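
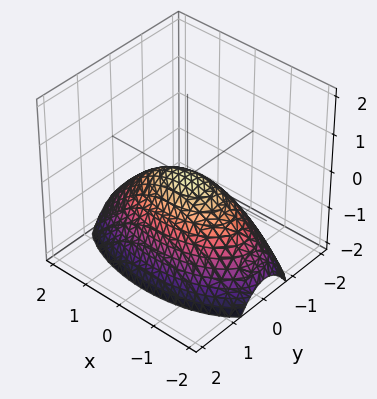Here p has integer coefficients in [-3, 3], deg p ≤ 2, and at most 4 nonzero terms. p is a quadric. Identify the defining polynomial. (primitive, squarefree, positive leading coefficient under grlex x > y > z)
x^2 + 3*y^2 + 3*z

1. deg p = 2. A single bowl opening along one axis; a quadric.
2. Symmetries: mirror symmetry x ↦ −x ⇒ only even powers of x; the y ↦ −y reflection is a symmetry, so y appears only in even powers.
3. Against the integer gridlines: one z-axis crossing is at z = 0; it crosses the y-axis at the gridline y = 0; one x-axis crossing is at x = 0.
4. Together with the visible shape, these determine p as stated.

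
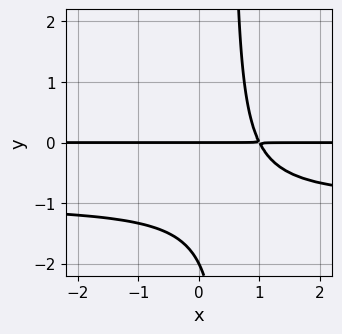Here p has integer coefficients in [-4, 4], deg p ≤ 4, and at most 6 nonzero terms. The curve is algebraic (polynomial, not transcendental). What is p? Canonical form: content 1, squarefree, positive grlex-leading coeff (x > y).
2*x*y^2 + 2*x*y - y^2 - 2*y

First, deg p = 3. A generic line meets the curve in up to 3 points.
Next, observable constraints: the visible x-axis segment lies entirely on the curve; among the integer gridlines, it crosses the y-axis at y ∈ {-2, 0}.
Finally, together with the visible shape, these determine p as stated.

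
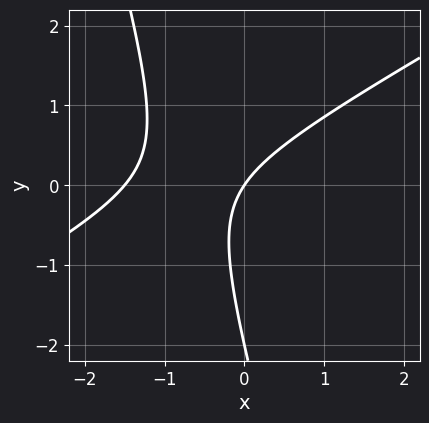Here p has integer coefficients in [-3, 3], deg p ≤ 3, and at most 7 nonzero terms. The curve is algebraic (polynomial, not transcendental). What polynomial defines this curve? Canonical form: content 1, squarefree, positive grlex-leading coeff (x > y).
2*x^2 - 3*x*y - y^2 + 3*x - 2*y

(a) The degree is 2 — a generic line meets the curve in up to 2 points.
(b) Against the integer gridlines: one x-axis crossing is at x = 0; the y-axis gridline crossings are at y ∈ {-2, 0}.
(c) These observations pin down the coefficients.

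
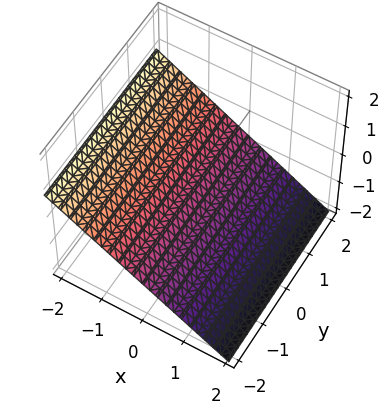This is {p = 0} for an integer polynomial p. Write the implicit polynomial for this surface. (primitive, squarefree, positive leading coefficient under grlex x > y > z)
(a) The degree is 1 — every cross-section is a straight line — this is a plane.
(b) From the visible intercepts: it misses every integer gridline on the y-axis; one x-axis crossing is at x = -1.
(c) The integer polynomial consistent with all of this is the stated p.

2*x + 3*z + 2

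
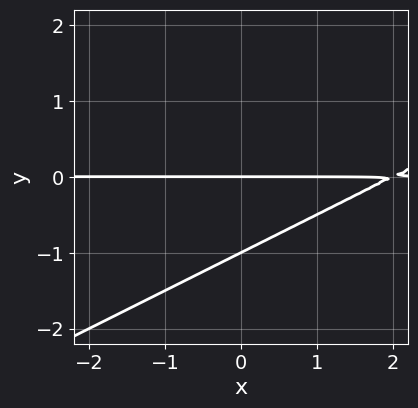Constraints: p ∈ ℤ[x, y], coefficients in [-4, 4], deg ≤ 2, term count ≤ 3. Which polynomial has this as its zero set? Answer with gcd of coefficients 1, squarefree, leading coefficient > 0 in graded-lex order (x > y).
(a) Degree: no degree-1 curve has this shape, so deg p = 2.
(b) Observable constraints: among the integer gridlines, it crosses the y-axis at y ∈ {-1, 0}; the visible x-axis segment lies entirely on the curve.
(c) The integer polynomial consistent with all of this is the stated p.

x*y - 2*y^2 - 2*y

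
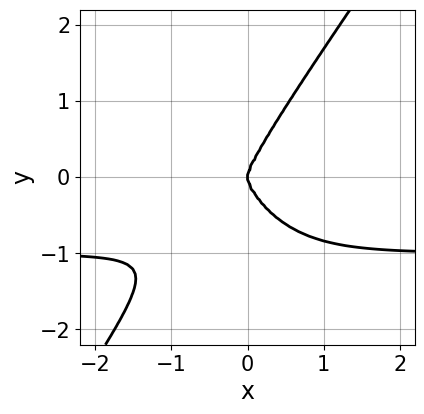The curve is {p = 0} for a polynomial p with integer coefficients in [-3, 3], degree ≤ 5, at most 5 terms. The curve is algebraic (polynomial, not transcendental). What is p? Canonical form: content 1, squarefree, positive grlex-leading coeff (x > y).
3*x^3*y - y^4 + 3*x^3

1. The degree is 4 — a generic line meets the curve in up to 4 points.
2. Reading off the gridlines: it meets the y-axis at y = 0 (among the integer gridlines); it crosses the x-axis at the gridline x = 0.
3. The integer polynomial consistent with all of this is the stated p.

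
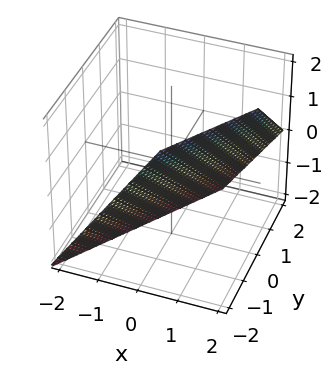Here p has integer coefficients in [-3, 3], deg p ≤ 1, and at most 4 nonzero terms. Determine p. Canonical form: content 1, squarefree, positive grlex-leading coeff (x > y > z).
First, degree: the surface is flat (a plane), so deg p = 1.
Then, observable constraints: one y-axis crossing is at y = -1; it crosses the z-axis at the gridline z = -1.
Finally, assembling these constraints gives the stated polynomial.

3*x - 2*y - 2*z - 2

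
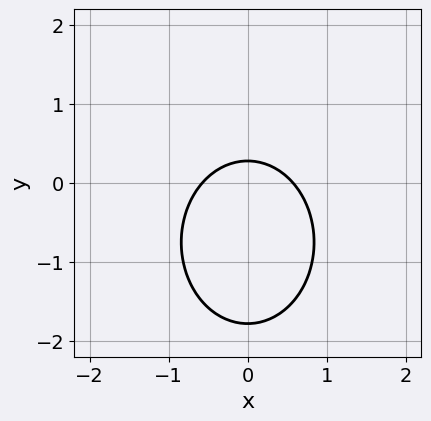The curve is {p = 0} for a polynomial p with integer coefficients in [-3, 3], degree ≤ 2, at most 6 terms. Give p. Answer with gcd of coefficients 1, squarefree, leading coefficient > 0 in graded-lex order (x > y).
First, deg p = 2.
Then, symmetries: mirror symmetry x ↦ −x ⇒ only even powers of x.
Finally, solving for integer coefficients yields p as stated.

3*x^2 + 2*y^2 + 3*y - 1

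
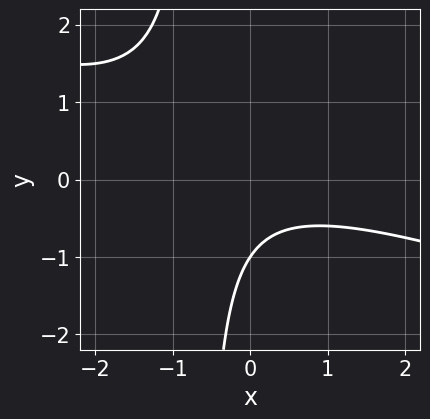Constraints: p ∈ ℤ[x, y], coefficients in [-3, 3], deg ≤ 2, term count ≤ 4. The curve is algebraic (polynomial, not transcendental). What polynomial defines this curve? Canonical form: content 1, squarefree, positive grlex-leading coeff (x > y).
First, degree: a generic line meets the curve in up to 2 points, so deg p = 2.
Then, reading off the gridlines: it crosses the y-axis at the gridline y = -1; it misses every integer gridline on the x-axis.
Finally, assembling these constraints gives the stated polynomial.

x^2 + 3*x*y + 2*y + 2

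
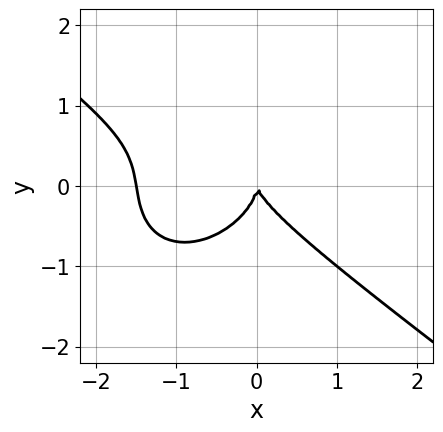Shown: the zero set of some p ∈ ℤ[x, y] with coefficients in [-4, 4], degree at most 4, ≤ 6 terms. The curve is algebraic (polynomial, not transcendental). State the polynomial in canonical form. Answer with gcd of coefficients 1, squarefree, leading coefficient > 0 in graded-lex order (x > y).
2*x^3 + x^2*y + 3*y^3 + 3*x^2 + x*y

First, degree: no degree-2 curve has this shape, so deg p = 3.
Next, from the axis intercepts and sections: it meets the x-axis at x = 0 (among the integer gridlines); it crosses the y-axis at the gridline y = 0.
Finally, these observations pin down the coefficients.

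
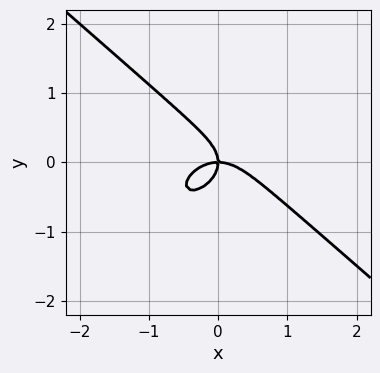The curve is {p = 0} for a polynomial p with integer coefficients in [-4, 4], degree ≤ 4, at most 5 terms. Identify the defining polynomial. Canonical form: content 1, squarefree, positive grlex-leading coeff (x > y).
First, the degree is 3 — the shape is more complex than any degree-2 curve.
Next, checking where it meets the axes: one x-axis crossing is at x = 0; it crosses the y-axis at the gridline y = 0.
Finally, solving for integer coefficients yields p as stated.

2*x^3 + 3*y^3 + 2*x*y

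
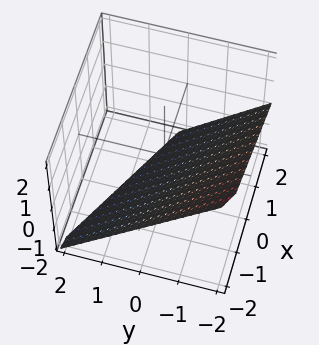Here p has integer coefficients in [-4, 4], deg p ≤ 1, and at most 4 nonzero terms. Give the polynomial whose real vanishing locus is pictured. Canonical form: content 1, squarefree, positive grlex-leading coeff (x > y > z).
x + 2*y + 2*z + 2

(a) Degree: every cross-section is a straight line — this is a plane, so deg p = 1.
(b) From the axis intercepts and sections: one x-axis crossing is at x = -2; it crosses the y-axis at the gridline y = -1; it crosses the z-axis at the gridline z = -1.
(c) Putting this together gives p.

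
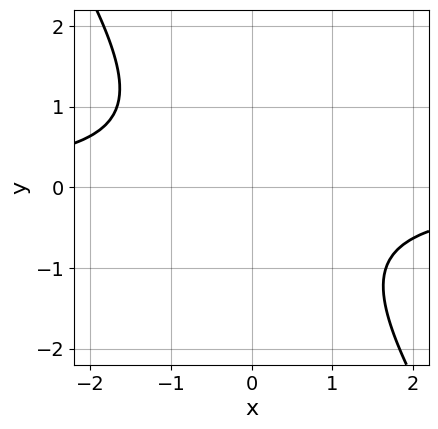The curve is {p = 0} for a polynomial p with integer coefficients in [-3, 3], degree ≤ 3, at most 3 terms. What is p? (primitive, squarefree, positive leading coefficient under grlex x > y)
3*x*y + 2*y^2 + 3

First, the degree is 2 — a generic line meets the curve in up to 2 points.
Next, from the visible intercepts: no x-intercept at any integer in the box; it misses every integer gridline on the y-axis.
Finally, together with the visible shape, these determine p as stated.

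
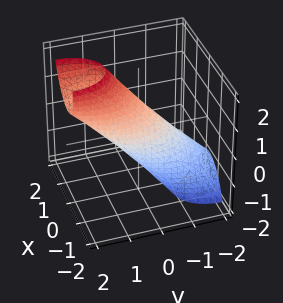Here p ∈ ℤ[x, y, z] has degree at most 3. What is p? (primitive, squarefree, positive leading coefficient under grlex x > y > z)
2*x^2 - x*z + y^2 - 2*y*z + z^2 - 1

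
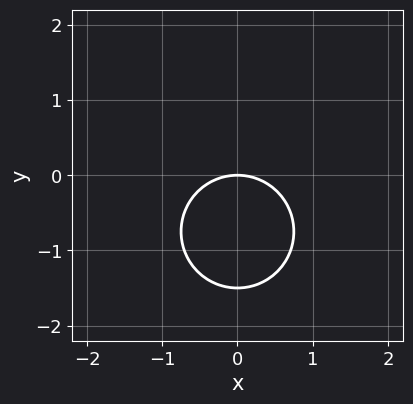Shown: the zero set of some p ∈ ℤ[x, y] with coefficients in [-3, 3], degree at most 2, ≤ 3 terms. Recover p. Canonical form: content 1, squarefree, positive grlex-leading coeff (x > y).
1. deg p = 2. The shape is more complex than any degree-1 curve.
2. Symmetries: it's symmetric under x → −x, forcing even powers of x.
3. From the visible intercepts: one y-axis crossing is at y = 0; it meets the x-axis at x = 0 (among the integer gridlines).
4. Solving for integer coefficients yields p as stated.

2*x^2 + 2*y^2 + 3*y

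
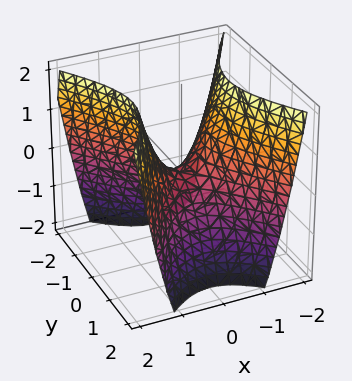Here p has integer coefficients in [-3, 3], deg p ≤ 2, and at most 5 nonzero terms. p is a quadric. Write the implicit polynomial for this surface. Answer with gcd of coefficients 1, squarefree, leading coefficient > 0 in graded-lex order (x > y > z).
3*x^2 - 2*y^2 - 2*z

First, degree: a hyperbolic paraboloid; a quadric, so deg p = 2.
Then, symmetries: mirror symmetry y ↦ −y ⇒ only even powers of y; it's symmetric under x → −x, forcing even powers of x.
Then, checking where it meets the axes: one z-axis crossing is at z = 0; it crosses the y-axis at the gridline y = 0; one x-axis crossing is at x = 0.
Finally, putting this together gives p.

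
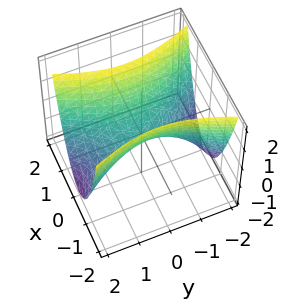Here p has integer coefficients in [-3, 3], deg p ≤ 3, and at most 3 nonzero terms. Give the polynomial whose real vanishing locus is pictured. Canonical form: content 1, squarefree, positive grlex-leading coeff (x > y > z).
3*x^2 - y^2 - 2*z

First, deg p = 2. A saddle surface; a quadric.
Next, symmetries: mirror symmetry y ↦ −y ⇒ only even powers of y; it's symmetric under x → −x, forcing even powers of x.
Then, checking where it meets the axes: one z-axis crossing is at z = 0; it crosses the y-axis at the gridline y = 0.
Finally, fitting integer coefficients to these (and the overall shape) gives p.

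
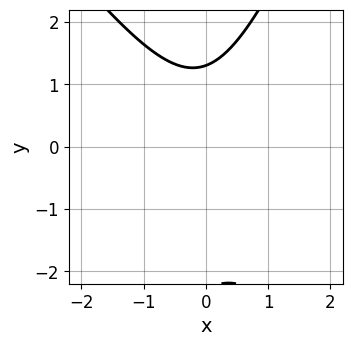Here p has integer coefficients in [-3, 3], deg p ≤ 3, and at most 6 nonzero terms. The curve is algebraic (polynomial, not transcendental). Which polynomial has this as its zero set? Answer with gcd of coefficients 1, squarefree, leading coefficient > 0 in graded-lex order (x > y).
1. Degree: the shape is more complex than any degree-1 curve, so deg p = 2.
2. From the axis intercepts and sections: the curve avoids every integer x-axis point in the box.
3. These observations pin down the coefficients.

3*x^2 + x*y - y^2 - y + 3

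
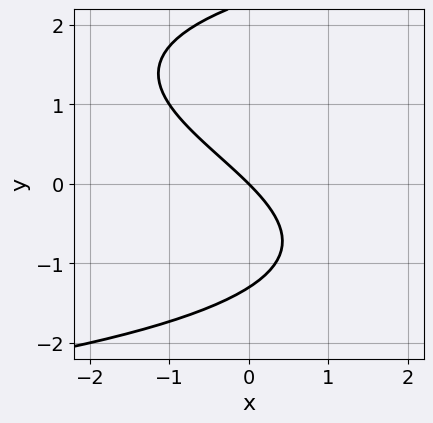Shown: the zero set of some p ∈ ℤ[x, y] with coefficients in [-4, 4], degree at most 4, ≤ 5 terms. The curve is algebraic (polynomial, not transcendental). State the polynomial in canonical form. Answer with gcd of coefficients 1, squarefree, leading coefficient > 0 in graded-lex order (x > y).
(a) The degree is 3 — the shape is more complex than any degree-2 curve.
(b) Checking where it meets the axes: it crosses the y-axis at the gridline y = 0; one x-axis crossing is at x = 0.
(c) Fitting integer coefficients to these (and the overall shape) gives p.

y^3 - y^2 - 3*x - 3*y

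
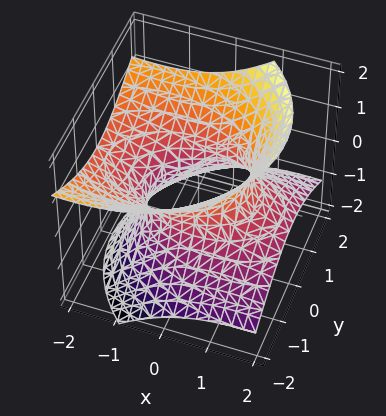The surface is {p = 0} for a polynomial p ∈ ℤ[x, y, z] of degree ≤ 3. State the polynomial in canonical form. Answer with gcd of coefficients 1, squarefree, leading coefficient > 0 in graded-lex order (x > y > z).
x^2 + 3*x*z + 2*y^2 - 3*z^2 - 2

deg p = 2. A generic line meets the surface in up to 2 points.
Reading off the gridlines: the y-axis gridline crossings are at y ∈ {-1, 1}; the surface avoids every integer z-axis point in the box.
The integer polynomial consistent with all of this is the stated p.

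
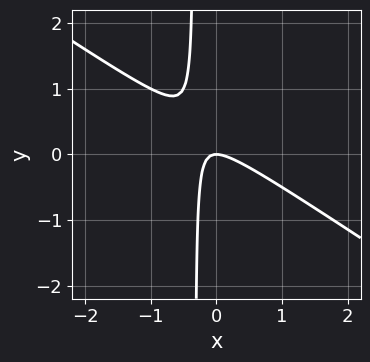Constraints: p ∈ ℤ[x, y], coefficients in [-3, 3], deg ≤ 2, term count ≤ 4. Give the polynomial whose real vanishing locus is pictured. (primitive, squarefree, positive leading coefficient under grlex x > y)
First, the degree is 2 — no degree-1 curve has this shape.
Next, from the axis intercepts and sections: one x-axis crossing is at x = 0; one y-axis crossing is at y = 0.
Finally, the integer polynomial consistent with all of this is the stated p.

2*x^2 + 3*x*y + y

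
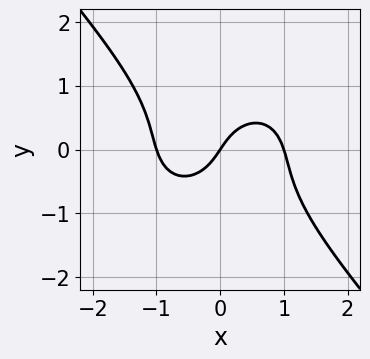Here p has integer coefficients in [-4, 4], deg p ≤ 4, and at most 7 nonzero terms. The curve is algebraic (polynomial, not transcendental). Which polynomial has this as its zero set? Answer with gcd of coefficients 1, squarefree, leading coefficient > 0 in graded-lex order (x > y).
3*x^3 + x*y^2 + 3*y^3 - 3*x + 2*y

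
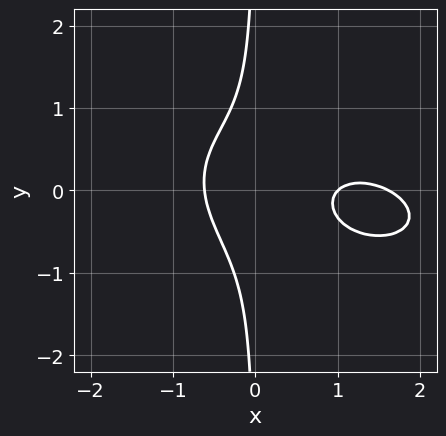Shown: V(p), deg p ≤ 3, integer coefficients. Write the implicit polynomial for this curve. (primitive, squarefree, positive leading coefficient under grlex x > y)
(a) The degree is 3 — a generic line meets the curve in up to 3 points.
(b) Checking where it meets the axes: no y-intercept at any integer in the box; it crosses the x-axis at the gridline x = 1.
(c) Fitting integer coefficients to these (and the overall shape) gives p.

x^3 + x^2*y + 3*x*y^2 - 2*x^2 + 1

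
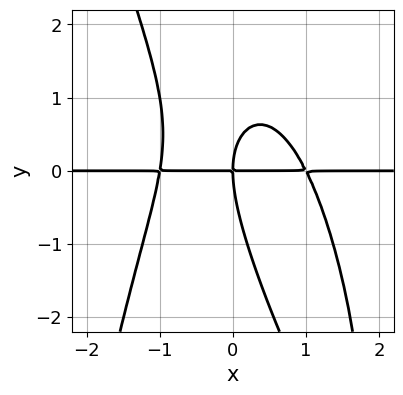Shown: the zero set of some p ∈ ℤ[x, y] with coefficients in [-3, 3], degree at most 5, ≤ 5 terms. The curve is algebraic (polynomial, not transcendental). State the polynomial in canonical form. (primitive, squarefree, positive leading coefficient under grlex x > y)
3*x^3*y + x^2*y^2 + 2*x*y^2 + y^3 - 3*x*y

(a) Degree: the shape is more complex than any degree-3 curve, so deg p = 4.
(b) Against the integer gridlines: one y-axis crossing is at y = 0; every point of the x-axis in the box is on the curve.
(c) Together with the visible shape, these determine p as stated.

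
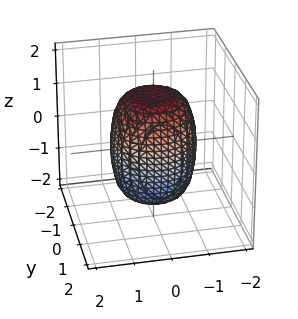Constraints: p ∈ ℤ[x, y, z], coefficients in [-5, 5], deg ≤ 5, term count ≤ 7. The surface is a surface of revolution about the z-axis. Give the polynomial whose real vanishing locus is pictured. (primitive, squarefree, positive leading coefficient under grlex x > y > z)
1. The degree is 4 — no degree-3 surface has this shape.
2. Symmetry: every cross-section ⟂ z is a circle, so x, y appear only via x² + y².
3. Checking where it meets the axes: a circular section at z = 0 has radius between 1 and 2.
4. Matching integer coefficients to the picture gives p.

2*x^4 + 4*x^2*y^2 + 2*y^4 - x^2 - y^2 + z^2 - 2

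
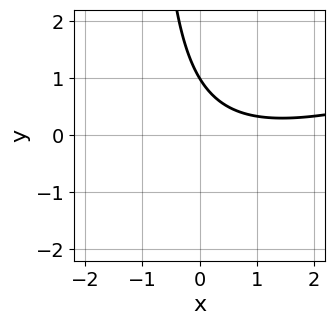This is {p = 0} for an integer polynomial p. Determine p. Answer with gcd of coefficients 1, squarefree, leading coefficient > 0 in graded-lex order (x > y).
x^2 - 3*x*y - 2*x - 3*y + 3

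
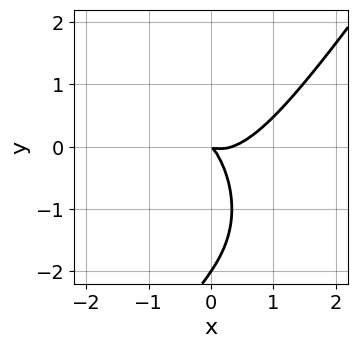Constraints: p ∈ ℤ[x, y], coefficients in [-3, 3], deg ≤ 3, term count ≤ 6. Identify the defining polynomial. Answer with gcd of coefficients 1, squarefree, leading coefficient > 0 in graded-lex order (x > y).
3*x^3 - y^3 - x^2 - 3*x*y - 2*y^2

(a) The degree is 3 — a generic line meets the curve in up to 3 points.
(b) Checking where it meets the axes: it meets the y-axis at y = -2 (among the integer gridlines).
(c) Fitting integer coefficients to these (and the overall shape) gives p.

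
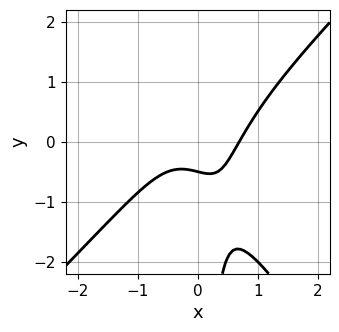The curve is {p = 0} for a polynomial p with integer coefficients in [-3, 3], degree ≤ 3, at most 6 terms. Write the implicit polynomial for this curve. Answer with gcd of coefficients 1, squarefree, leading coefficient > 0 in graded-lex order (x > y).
3*x^3 - x^2*y - 2*x*y^2 - 2*y - 1

First, the degree is 3 — a generic line meets the curve in up to 3 points.
Finally, the integer polynomial consistent with all of this is the stated p.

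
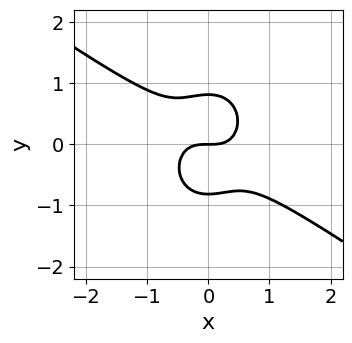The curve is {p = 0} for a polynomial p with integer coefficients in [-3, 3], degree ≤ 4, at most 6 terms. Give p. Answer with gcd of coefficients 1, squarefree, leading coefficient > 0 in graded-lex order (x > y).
3*x^3 + 3*x^2*y + 3*y^3 - 2*y

1. The degree is 3 — a generic line meets the curve in up to 3 points.
2. From the visible intercepts: it crosses the x-axis at the gridline x = 0; one y-axis crossing is at y = 0.
3. Matching integer coefficients to the picture gives p.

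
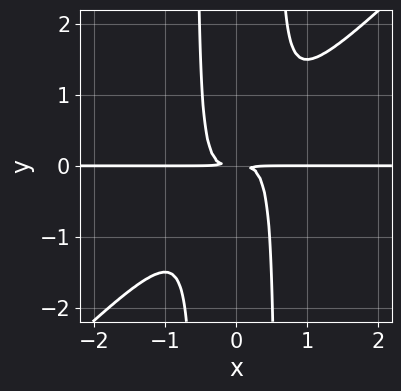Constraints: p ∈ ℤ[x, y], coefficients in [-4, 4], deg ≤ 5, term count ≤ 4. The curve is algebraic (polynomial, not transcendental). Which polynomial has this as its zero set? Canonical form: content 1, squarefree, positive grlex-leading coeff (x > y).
deg p = 4. No degree-3 curve has this shape.
Checking where it meets the axes: every point of the x-axis in the box is on the curve.
Fitting integer coefficients to these (and the overall shape) gives p.

3*x^3*y - 3*x^2*y^2 + y^2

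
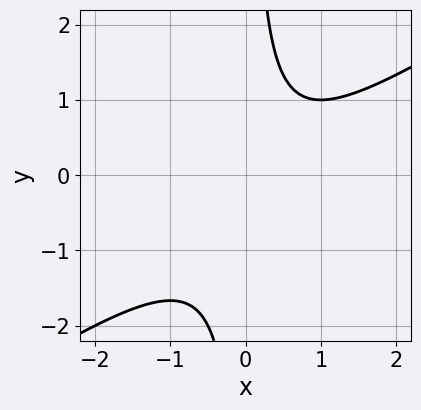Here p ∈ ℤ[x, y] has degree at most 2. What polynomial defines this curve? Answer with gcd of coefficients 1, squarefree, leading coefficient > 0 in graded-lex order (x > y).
2*x^2 - 3*x*y - x + 2

1. deg p = 2. A generic line meets the curve in up to 2 points.
2. Against the integer gridlines: it misses every integer gridline on the y-axis; it misses every integer gridline on the x-axis.
3. These observations pin down the coefficients.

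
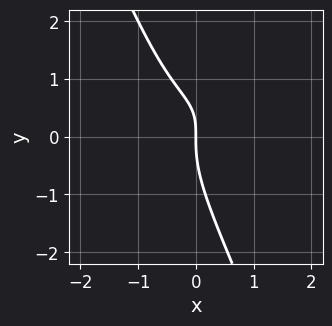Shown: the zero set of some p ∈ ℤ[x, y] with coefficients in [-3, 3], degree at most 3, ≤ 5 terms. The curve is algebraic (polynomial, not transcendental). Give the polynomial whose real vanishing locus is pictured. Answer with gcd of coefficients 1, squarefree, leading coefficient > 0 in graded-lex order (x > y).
(a) Degree: a generic line meets the curve in up to 3 points, so deg p = 3.
(b) Checking where it meets the axes: it meets the x-axis at x = 0 (among the integer gridlines); one y-axis crossing is at y = 0.
(c) The integer polynomial consistent with all of this is the stated p.

2*x^3 + 2*x*y^2 + y^3 - 2*x*y + 2*x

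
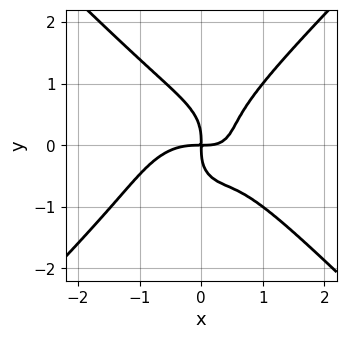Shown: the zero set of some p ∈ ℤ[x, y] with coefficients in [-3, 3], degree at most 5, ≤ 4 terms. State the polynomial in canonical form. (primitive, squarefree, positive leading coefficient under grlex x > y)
1. The degree is 4 — no degree-3 curve has this shape.
2. Against the integer gridlines: it meets the x-axis at x = 0 (among the integer gridlines); it crosses the y-axis at the gridline y = 0.
3. Assembling these constraints gives the stated polynomial.

x^4 - y^4 + x^2*y - x*y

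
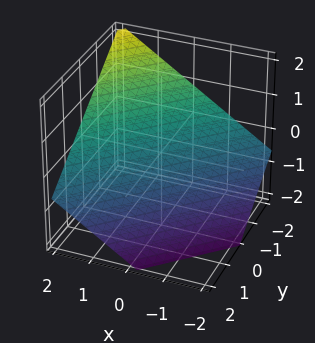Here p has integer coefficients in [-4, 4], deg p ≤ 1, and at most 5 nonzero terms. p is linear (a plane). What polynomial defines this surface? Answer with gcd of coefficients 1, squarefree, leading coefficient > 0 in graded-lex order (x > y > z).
The degree is 1 — the surface is flat (a plane).
Reading off the gridlines: it crosses the y-axis at the gridline y = -1; it meets the x-axis at x = 1 (among the integer gridlines).
These observations pin down the coefficients.

2*x - 2*y - 3*z - 2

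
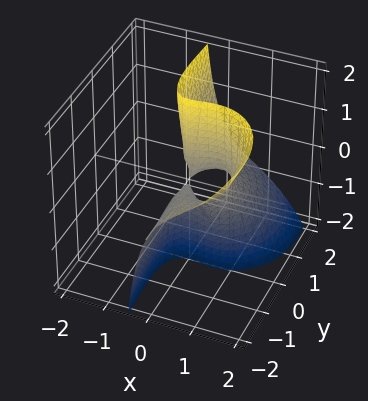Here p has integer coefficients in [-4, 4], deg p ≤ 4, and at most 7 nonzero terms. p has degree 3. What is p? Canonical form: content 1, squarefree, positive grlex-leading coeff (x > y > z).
1. Degree: the shape is more complex than any degree-2 surface, so deg p = 3.
2. Observable constraints: it meets the x-axis at x = 1 (among the integer gridlines); the visible z-axis segment lies entirely on the surface; the visible y-axis segment lies entirely on the surface.
3. These observations pin down the coefficients.

3*x^3 + 2*x*y^2 + 2*x*y*z - 3*x^2 + 2*y*z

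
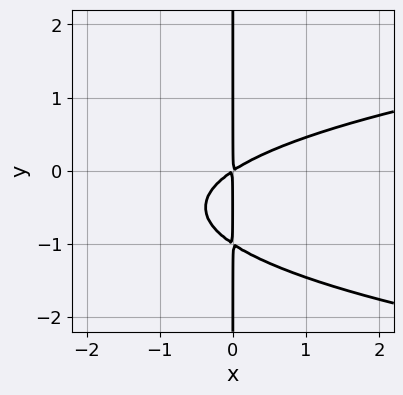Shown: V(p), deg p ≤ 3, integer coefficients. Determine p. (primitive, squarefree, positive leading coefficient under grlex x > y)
The degree is 3 — a generic line meets the curve in up to 3 points.
From the visible intercepts: every point of the y-axis in the box is on the curve.
Assembling these constraints gives the stated polynomial.

3*x*y^2 - 2*x^2 + 3*x*y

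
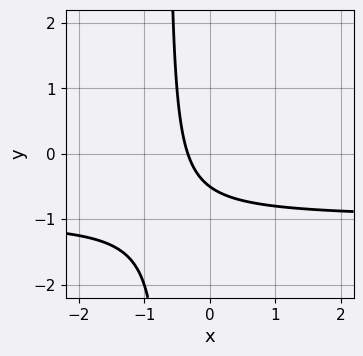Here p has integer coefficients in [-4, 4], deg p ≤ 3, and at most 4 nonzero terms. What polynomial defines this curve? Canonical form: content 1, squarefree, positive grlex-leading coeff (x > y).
(a) The degree is 2 — a generic line meets the curve in up to 2 points.
(b) Solving for integer coefficients yields p as stated.

3*x*y + 3*x + 2*y + 1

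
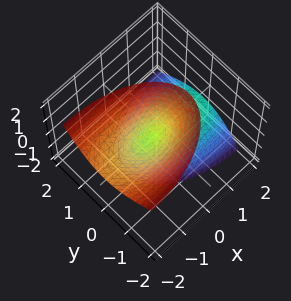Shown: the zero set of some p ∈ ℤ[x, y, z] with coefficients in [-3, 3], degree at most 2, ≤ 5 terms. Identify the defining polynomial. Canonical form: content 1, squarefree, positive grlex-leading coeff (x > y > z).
(a) The picture has 2 separate pieces. They look like related sheets of one shape, so recover p as a whole.
(b) Degree: a generic line meets the surface in up to 2 points, so deg p = 2.
(c) Reading off the gridlines: it crosses the y-axis at the gridline y = 0; it meets the z-axis at z = 0 (among the integer gridlines); it crosses the x-axis at the gridline x = 0.
(d) Putting this together gives p.

x^2 + 2*x*z + 3*y^2 + y*z - z^2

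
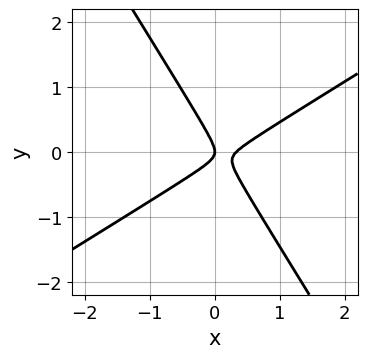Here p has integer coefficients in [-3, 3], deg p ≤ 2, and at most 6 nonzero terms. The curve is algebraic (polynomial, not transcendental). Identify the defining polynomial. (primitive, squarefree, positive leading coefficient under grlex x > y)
First, deg p = 2. A generic line meets the curve in up to 2 points.
Next, from the visible intercepts: it crosses the x-axis at the gridline x = 0; it meets the y-axis at y = 0 (among the integer gridlines).
Finally, fitting integer coefficients to these (and the overall shape) gives p.

3*x^2 - 3*x*y - 3*y^2 - x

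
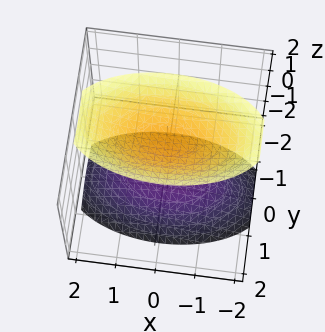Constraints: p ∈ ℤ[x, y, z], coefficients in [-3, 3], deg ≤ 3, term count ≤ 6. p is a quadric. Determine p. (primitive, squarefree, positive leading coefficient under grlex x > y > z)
I count 2 distinct pieces.
deg p = 2.
Symmetries: the y ↦ −y reflection is a symmetry, so y appears only in even powers; it's symmetric under x → −x, forcing even powers of x; mirror symmetry z ↦ −z ⇒ only even powers of z.
From the axis intercepts and sections: the surface avoids every integer x-axis point in the box; it misses every integer gridline on the y-axis.
Fitting integer coefficients to these (and the overall shape) gives p.

x^2 + 3*y^2 - 2*z^2 + 3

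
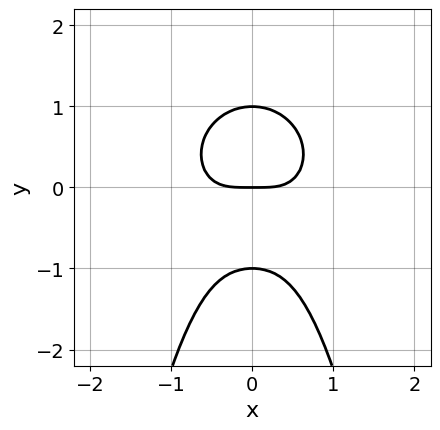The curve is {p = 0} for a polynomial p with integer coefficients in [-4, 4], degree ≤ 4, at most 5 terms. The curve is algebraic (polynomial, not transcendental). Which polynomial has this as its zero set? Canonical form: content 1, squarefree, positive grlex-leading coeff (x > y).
(a) Degree: no degree-3 curve has this shape, so deg p = 4.
(b) Symmetries: the x ↦ −x reflection is a symmetry, so x appears only in even powers.
(c) From the visible intercepts: the y-axis gridline crossings are at y ∈ {-1, 0, 1}; it crosses the x-axis at the gridline x = 0.
(d) Together with the visible shape, these determine p as stated.

3*x^4 + 3*x^2*y^2 + 2*y^3 - 2*y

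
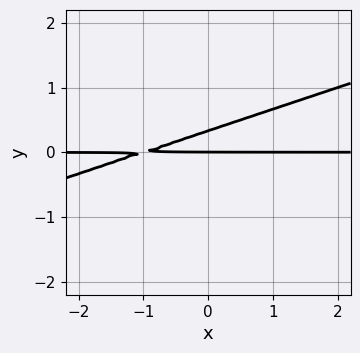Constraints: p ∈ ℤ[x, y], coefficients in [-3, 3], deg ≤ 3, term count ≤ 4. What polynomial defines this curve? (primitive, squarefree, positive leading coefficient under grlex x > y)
First, deg p = 2. A generic line meets the curve in up to 2 points.
Next, from the visible intercepts: it crosses the y-axis at the gridline y = 0; every point of the x-axis in the box is on the curve.
Finally, fitting integer coefficients to these (and the overall shape) gives p.

x*y - 3*y^2 + y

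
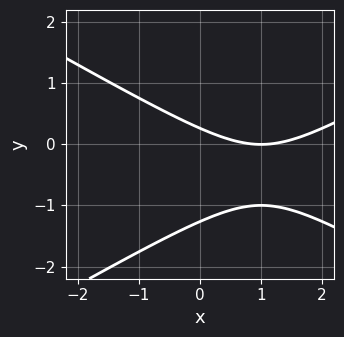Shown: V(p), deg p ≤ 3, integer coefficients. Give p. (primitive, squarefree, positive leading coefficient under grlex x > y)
x^2 - 3*y^2 - 2*x - 3*y + 1

deg p = 2.
Reading off the gridlines: it crosses the x-axis at the gridline x = 1.
These observations pin down the coefficients.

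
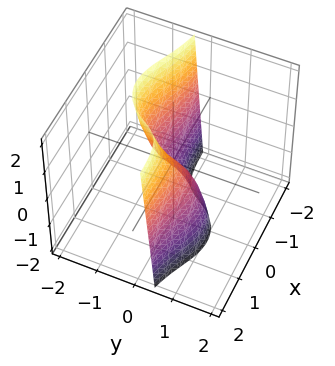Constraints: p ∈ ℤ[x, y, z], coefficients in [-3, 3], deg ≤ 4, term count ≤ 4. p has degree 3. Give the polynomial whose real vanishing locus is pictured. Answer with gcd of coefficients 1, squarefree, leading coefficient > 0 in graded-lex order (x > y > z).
3*x^2*y + 2*y^3 - 2*x + z

(a) The degree is 3 — a generic line meets the surface in up to 3 points.
(b) Against the integer gridlines: it crosses the z-axis at the gridline z = 0; one x-axis crossing is at x = 0; it crosses the y-axis at the gridline y = 0.
(c) Together with the visible shape, these determine p as stated.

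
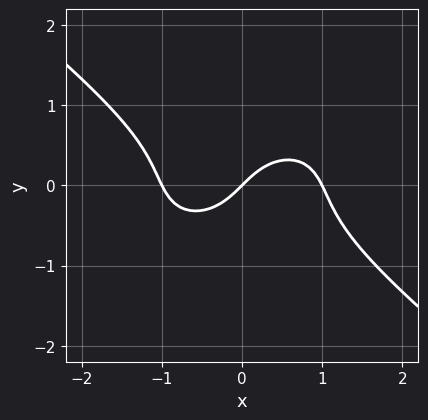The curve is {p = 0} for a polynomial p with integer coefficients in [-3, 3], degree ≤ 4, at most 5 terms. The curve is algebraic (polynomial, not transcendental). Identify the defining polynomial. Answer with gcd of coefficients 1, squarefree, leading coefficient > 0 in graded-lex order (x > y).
x^3 + 2*y^3 - x + y

First, degree: no degree-2 curve has this shape, so deg p = 3.
Next, against the integer gridlines: the x-axis gridline crossings are at x ∈ {-1, 0, 1}; it crosses the y-axis at the gridline y = 0.
Finally, fitting integer coefficients to these (and the overall shape) gives p.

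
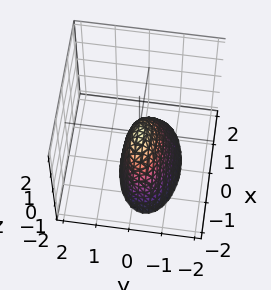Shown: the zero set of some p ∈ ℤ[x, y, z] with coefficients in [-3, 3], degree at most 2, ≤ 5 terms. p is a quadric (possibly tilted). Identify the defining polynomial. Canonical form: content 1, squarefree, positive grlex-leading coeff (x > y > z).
x^2 + 3*y^2 - y*z + z

1. Degree: the shape is more complex than any degree-1 surface, so deg p = 2.
2. Reading off the gridlines: one x-axis crossing is at x = 0; one z-axis crossing is at z = 0.
3. Putting this together gives p.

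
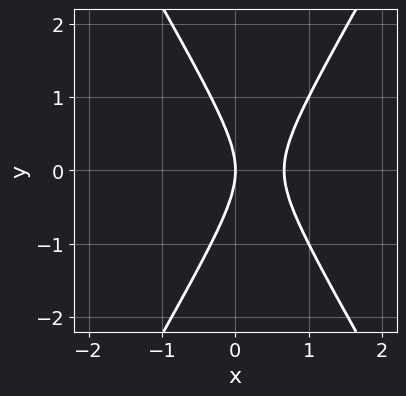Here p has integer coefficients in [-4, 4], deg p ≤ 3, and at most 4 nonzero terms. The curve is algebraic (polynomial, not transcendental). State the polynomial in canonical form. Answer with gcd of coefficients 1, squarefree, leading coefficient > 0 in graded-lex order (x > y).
3*x^2 - y^2 - 2*x

First, degree: a generic line meets the curve in up to 2 points, so deg p = 2.
Then, symmetries: the y ↦ −y reflection is a symmetry, so y appears only in even powers.
Next, from the visible intercepts: one y-axis crossing is at y = 0; it crosses the x-axis at the gridline x = 0.
Finally, the integer polynomial consistent with all of this is the stated p.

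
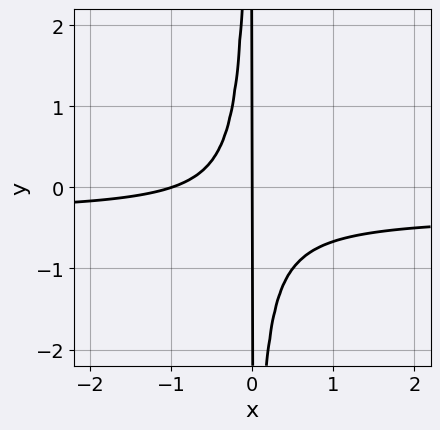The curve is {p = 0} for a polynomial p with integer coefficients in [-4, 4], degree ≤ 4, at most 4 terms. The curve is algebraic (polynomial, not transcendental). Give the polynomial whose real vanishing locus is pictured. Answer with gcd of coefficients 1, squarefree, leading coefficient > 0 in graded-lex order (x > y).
(a) The degree is 3 — no degree-2 curve has this shape.
(b) Checking where it meets the axes: the visible y-axis segment lies entirely on the curve; the x-axis gridline crossings are at x ∈ {-1, 0}.
(c) Putting this together gives p.

3*x^2*y + x^2 + x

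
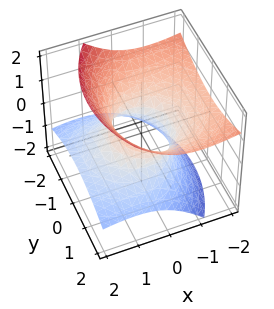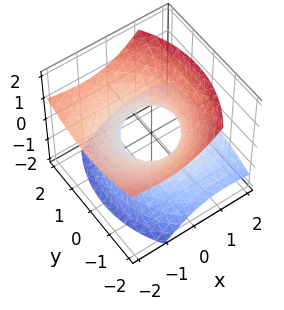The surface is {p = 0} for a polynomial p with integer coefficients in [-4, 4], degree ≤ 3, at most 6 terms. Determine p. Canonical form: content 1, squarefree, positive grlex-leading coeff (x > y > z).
x^2 + 2*x*z + y^2 - 2*z^2 - 1

First, the degree is 2 — no degree-1 surface has this shape.
Then, against the integer gridlines: the y-axis gridline crossings are at y ∈ {-1, 1}; the x-axis gridline crossings are at x ∈ {-1, 1}; it misses every integer gridline on the z-axis.
Finally, the integer polynomial consistent with all of this is the stated p.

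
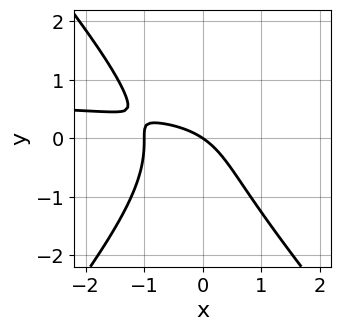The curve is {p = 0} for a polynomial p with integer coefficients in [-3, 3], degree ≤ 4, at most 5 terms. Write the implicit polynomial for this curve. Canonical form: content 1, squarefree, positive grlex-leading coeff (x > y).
3*x^2*y - 2*y^3 - 2*x^2 - 2*x - 3*y

First, deg p = 3.
Then, checking where it meets the axes: the x-axis gridline crossings are at x ∈ {-1, 0}; it crosses the y-axis at the gridline y = 0.
Finally, fitting integer coefficients to these (and the overall shape) gives p.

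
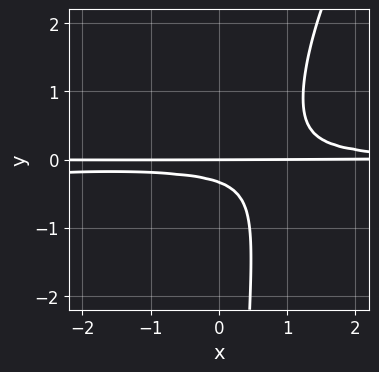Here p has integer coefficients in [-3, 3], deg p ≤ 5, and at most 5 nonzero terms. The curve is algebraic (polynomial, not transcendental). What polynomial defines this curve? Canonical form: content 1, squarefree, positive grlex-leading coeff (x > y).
x^2*y^2 - x*y^3 + 3*x*y^2 - 3*y^2 - y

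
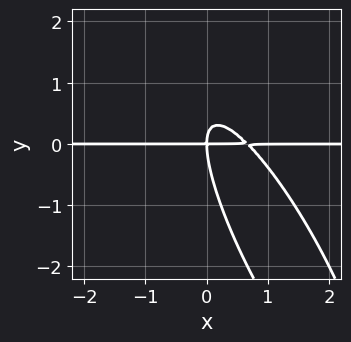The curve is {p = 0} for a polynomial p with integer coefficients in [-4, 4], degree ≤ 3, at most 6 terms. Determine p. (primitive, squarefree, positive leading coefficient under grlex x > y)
3*x^2*y + 3*x*y^2 + y^3 - 2*x*y

(a) The degree is 3 — the shape is more complex than any degree-2 curve.
(b) Reading off the gridlines: one y-axis crossing is at y = 0; every point of the x-axis in the box is on the curve.
(c) Matching integer coefficients to the picture gives p.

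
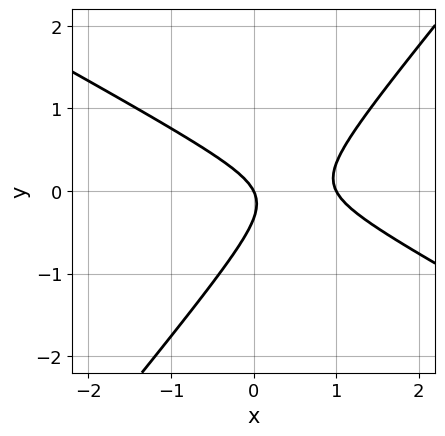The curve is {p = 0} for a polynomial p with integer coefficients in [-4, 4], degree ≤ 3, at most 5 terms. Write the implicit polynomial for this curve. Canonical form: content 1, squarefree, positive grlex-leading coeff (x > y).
First, deg p = 2.
Then, from the axis intercepts and sections: among the integer gridlines, it crosses the x-axis at x ∈ {0, 1}; it meets the y-axis at y = 0 (among the integer gridlines).
Finally, assembling these constraints gives the stated polynomial.

2*x^2 + 2*x*y - 3*y^2 - 2*x - y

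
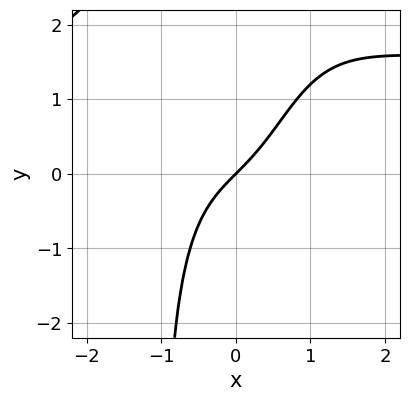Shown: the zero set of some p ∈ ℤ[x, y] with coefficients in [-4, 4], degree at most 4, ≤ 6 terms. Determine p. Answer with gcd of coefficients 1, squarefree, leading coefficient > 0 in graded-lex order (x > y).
2*x^3*y - 3*x^3 - 3*x + 3*y

1. Degree: a generic line meets the curve in up to 4 points, so deg p = 4.
2. Observable constraints: it meets the x-axis at x = 0 (among the integer gridlines); one y-axis crossing is at y = 0.
3. The integer polynomial consistent with all of this is the stated p.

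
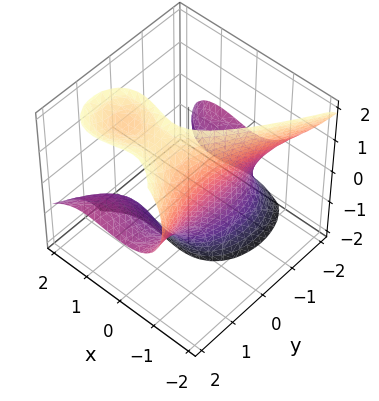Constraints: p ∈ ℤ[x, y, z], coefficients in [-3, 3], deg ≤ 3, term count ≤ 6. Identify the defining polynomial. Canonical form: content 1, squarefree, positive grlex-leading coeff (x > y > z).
The degree is 3 — no degree-2 surface has this shape.
Reading off the gridlines: the surface avoids every integer y-axis point in the box; it misses every integer gridline on the z-axis.
Solving for integer coefficients yields p as stated.

2*x^3 + 2*y^2*z - 2*y*z^2 - 3*x^2 + 3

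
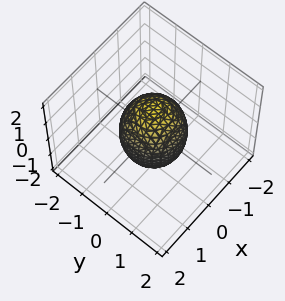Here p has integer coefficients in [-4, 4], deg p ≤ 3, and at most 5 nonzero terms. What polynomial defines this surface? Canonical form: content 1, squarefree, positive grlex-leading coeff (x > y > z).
deg p = 2. Bounded and convex; a quadric.
Symmetries: the surface is invariant under rotation about z: p = q(x² + y², z); mirror symmetry z ↦ −z ⇒ only even powers of z.
Observable constraints: the x-axis gridline crossings are at x ∈ {-1, 1}; the y-axis gridline crossings are at y ∈ {-1, 1}; a circular section at z = 0 has radius exactly 1.
Assembling these constraints gives the stated polynomial.

2*x^2 + 2*y^2 + z^2 - 2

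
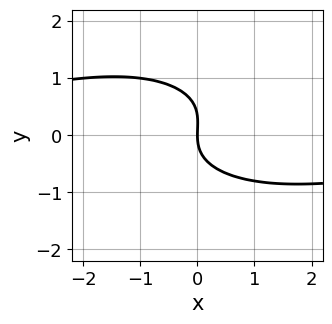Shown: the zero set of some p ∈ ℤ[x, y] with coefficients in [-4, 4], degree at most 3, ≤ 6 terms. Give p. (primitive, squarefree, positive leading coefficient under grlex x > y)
x^2*y + 3*y^3 - y^2 + 3*x

deg p = 3. No degree-2 curve has this shape.
Checking where it meets the axes: it crosses the x-axis at the gridline x = 0; it meets the y-axis at y = 0 (among the integer gridlines).
These observations pin down the coefficients.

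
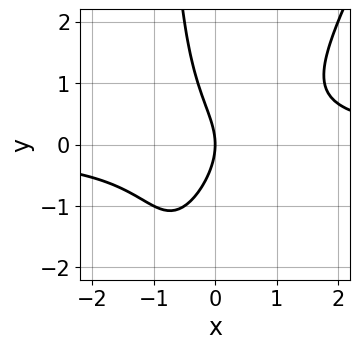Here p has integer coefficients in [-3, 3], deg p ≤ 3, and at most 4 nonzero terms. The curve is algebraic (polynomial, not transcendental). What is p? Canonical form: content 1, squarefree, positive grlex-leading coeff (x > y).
2*x^2*y - x*y^2 - y^2 - 2*x

First, the degree is 3 — a generic line meets the curve in up to 3 points.
Next, against the integer gridlines: it meets the y-axis at y = 0 (among the integer gridlines); it crosses the x-axis at the gridline x = 0.
Finally, matching integer coefficients to the picture gives p.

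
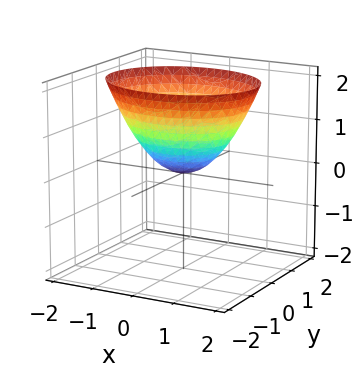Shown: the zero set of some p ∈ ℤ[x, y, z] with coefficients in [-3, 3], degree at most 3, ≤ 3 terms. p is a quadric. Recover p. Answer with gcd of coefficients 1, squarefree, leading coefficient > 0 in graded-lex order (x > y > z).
First, degree: a single bowl opening along one axis; a quadric, so deg p = 2.
Then, symmetries: the x ↦ −x reflection is a symmetry, so x appears only in even powers; the y ↦ −y reflection is a symmetry, so y appears only in even powers.
Next, observable constraints: it meets the z-axis at z = 0 (among the integer gridlines); it meets the y-axis at y = 0 (among the integer gridlines); it meets the x-axis at x = 0 (among the integer gridlines).
Finally, solving for integer coefficients yields p as stated.

2*x^2 + 3*y^2 - 3*z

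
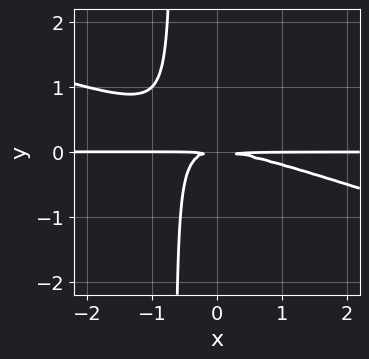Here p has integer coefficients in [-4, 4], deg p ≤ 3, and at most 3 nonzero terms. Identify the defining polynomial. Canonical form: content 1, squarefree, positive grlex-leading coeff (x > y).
x^2*y + 3*x*y^2 + 2*y^2

(a) The degree is 3 — a generic line meets the curve in up to 3 points.
(b) Checking where it meets the axes: the visible x-axis segment lies entirely on the curve.
(c) These observations pin down the coefficients.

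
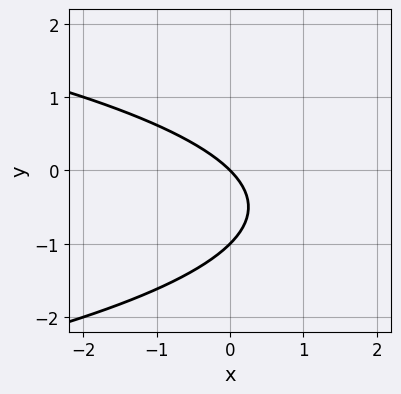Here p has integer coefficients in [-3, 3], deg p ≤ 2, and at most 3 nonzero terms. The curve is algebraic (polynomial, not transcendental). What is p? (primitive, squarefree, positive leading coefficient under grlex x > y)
The degree is 2 — no degree-1 curve has this shape.
Checking where it meets the axes: one x-axis crossing is at x = 0; among the integer gridlines, it crosses the y-axis at y ∈ {-1, 0}.
Fitting integer coefficients to these (and the overall shape) gives p.

y^2 + x + y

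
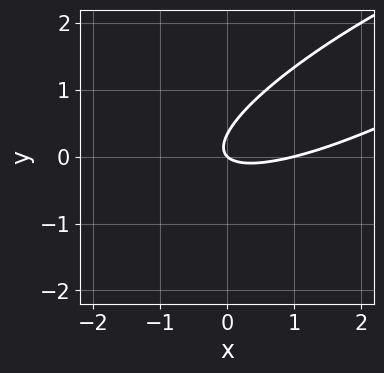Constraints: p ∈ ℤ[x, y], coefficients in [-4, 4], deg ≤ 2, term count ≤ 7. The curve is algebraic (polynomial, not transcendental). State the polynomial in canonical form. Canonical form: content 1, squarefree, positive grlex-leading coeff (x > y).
x^2 - 3*x*y + 3*y^2 - x - y

The degree is 2 — no degree-1 curve has this shape.
From the axis intercepts and sections: one y-axis crossing is at y = 0; among the integer gridlines, it crosses the x-axis at x ∈ {0, 1}.
Solving for integer coefficients yields p as stated.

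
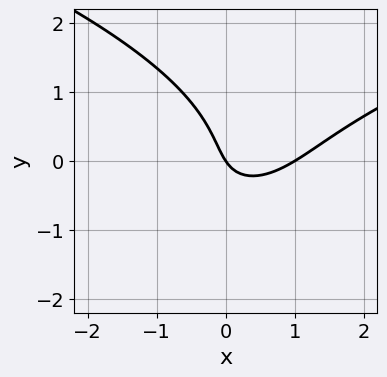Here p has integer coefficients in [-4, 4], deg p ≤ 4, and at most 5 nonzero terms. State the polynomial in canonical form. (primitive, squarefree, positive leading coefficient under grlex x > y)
deg p = 3.
Checking where it meets the axes: it crosses the y-axis at the gridline y = 0; the x-axis gridline crossings are at x ∈ {0, 1}.
Matching integer coefficients to the picture gives p.

3*y^3 - 3*x^2 + 3*x*y + 3*x + 2*y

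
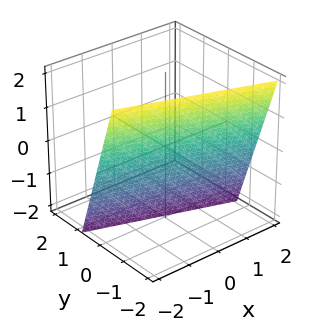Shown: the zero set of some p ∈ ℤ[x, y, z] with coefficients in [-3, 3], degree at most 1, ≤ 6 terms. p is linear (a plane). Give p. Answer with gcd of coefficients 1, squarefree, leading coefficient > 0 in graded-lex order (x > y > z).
x + 3*y + z + 2

1. Degree: every cross-section is a straight line — this is a plane, so deg p = 1.
2. From the axis intercepts and sections: it crosses the x-axis at the gridline x = -2; it meets the z-axis at z = -2 (among the integer gridlines).
3. These observations pin down the coefficients.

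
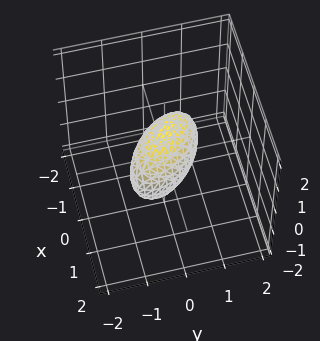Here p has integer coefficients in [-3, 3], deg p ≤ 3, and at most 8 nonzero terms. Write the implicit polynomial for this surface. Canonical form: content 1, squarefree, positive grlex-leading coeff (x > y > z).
First, degree: no degree-1 surface has this shape, so deg p = 2.
Finally, solving for integer coefficients yields p as stated.

3*x^2 + 3*x*y + x*z + 3*y^2 + 3*z^2 - 2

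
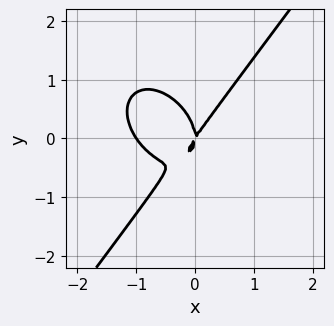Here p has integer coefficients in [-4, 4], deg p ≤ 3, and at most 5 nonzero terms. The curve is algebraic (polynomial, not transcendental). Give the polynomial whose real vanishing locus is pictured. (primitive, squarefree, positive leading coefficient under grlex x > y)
(a) Degree: no degree-2 curve has this shape, so deg p = 3.
(b) Against the integer gridlines: one y-axis crossing is at y = 0; the x-axis gridline crossings are at x ∈ {-1, 0}.
(c) Putting this together gives p.

3*x^3 + x*y^2 - 2*y^3 + 3*x^2 - 2*x*y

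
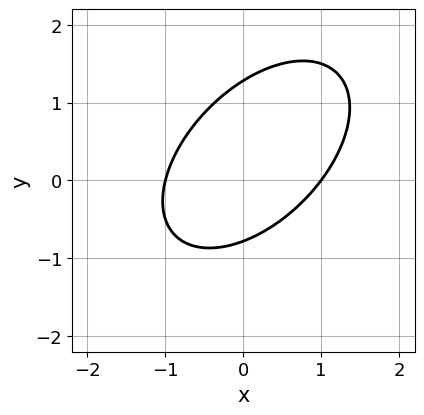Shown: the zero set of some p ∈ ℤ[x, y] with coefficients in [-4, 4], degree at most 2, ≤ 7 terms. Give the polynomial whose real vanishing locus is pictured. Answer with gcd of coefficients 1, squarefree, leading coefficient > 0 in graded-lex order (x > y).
2*x^2 - 2*x*y + 2*y^2 - y - 2

(a) Degree: a generic line meets the curve in up to 2 points, so deg p = 2.
(b) Checking where it meets the axes: among the integer gridlines, it crosses the x-axis at x ∈ {-1, 1}.
(c) Assembling these constraints gives the stated polynomial.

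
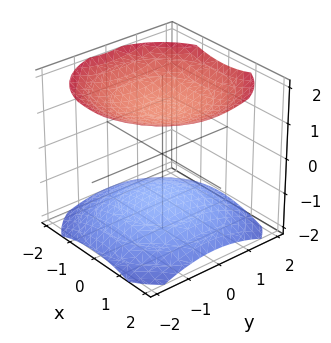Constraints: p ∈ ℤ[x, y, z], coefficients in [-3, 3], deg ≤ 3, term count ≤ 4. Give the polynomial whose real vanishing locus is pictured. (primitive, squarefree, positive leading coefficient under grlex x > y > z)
1. The picture has 2 separate pieces. They look like related sheets of one shape, so recover p as a whole.
2. deg p = 2. Two separate bowl-shaped sheets opening away from each other; a quadric.
3. By symmetry, the z-axis is an axis of rotation, so x and y enter only as x² + y²; the z ↦ −z reflection is a symmetry, so z appears only in even powers.
4. Observable constraints: it misses every integer gridline on the y-axis; no x-intercept at any integer in the box.
5. Matching integer coefficients to the picture gives p.

x^2 + y^2 - 2*z^2 + 3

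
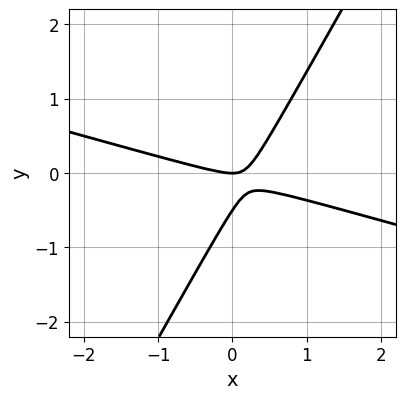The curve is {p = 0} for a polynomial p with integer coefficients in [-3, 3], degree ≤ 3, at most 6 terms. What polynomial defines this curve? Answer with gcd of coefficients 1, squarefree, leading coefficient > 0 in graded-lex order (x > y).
(a) deg p = 2. No degree-1 curve has this shape.
(b) From the visible intercepts: one y-axis crossing is at y = 0; it meets the x-axis at x = 0 (among the integer gridlines).
(c) Solving for integer coefficients yields p as stated.

x^2 + 3*x*y - 2*y^2 - y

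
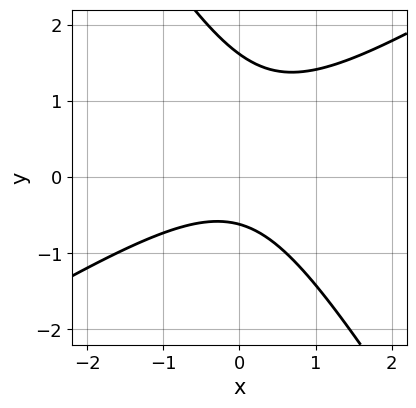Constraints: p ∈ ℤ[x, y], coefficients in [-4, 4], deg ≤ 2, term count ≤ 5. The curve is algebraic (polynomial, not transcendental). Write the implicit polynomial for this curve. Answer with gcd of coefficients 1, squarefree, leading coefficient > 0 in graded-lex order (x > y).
x^2 - x*y - y^2 + y + 1

(a) Degree: no degree-1 curve has this shape, so deg p = 2.
(b) From the axis intercepts and sections: it misses every integer gridline on the x-axis.
(c) Fitting integer coefficients to these (and the overall shape) gives p.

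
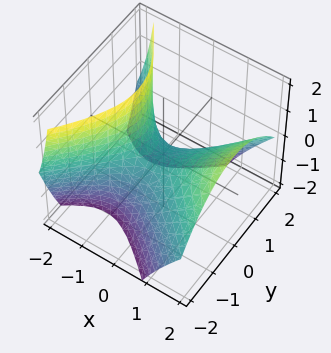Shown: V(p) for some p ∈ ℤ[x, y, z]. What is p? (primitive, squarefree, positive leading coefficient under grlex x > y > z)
First, degree: the shape is more complex than any degree-1 surface, so deg p = 2.
Then, from the axis intercepts and sections: one x-axis crossing is at x = 0; it meets the y-axis at y = 0 (among the integer gridlines); one z-axis crossing is at z = 0.
Finally, assembling these constraints gives the stated polynomial.

x^2 - x*z - y^2 - z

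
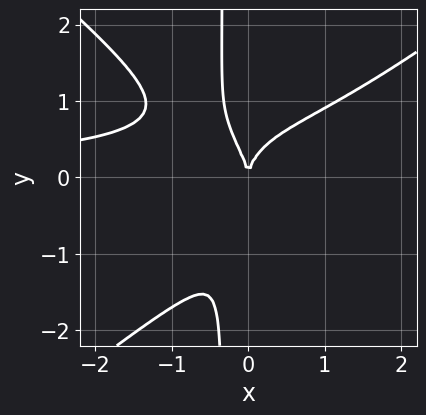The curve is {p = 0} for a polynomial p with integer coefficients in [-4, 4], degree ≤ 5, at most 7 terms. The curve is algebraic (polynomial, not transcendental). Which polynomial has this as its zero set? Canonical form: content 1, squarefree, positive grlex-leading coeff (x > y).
(a) deg p = 4. No degree-3 curve has this shape.
(b) From the axis intercepts and sections: it crosses the x-axis at the gridline x = 0; it meets the y-axis at y = 0 (among the integer gridlines).
(c) The integer polynomial consistent with all of this is the stated p.

2*x^3*y - 3*x*y^3 - 2*x^2*y - y^3 + 3*x^2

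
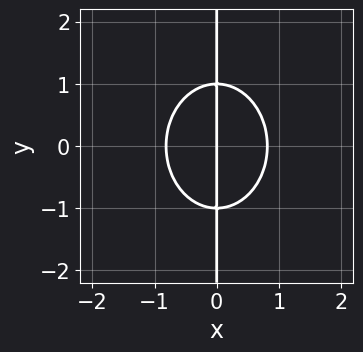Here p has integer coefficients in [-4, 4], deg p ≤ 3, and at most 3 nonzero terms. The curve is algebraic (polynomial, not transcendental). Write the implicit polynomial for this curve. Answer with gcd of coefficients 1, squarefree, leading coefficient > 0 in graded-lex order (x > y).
1. Degree: no degree-2 curve has this shape, so deg p = 3.
2. Symmetries: mirror symmetry y ↦ −y ⇒ only even powers of y.
3. Checking where it meets the axes: the visible y-axis segment lies entirely on the curve; one x-axis crossing is at x = 0.
4. Matching integer coefficients to the picture gives p.

3*x^3 + 2*x*y^2 - 2*x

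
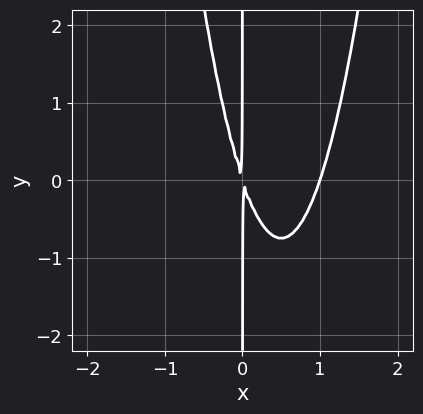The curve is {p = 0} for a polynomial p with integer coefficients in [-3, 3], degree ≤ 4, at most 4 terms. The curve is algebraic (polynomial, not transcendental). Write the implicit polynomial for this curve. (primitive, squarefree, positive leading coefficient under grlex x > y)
3*x^3 - 3*x^2 - x*y

(a) Degree: the shape is more complex than any degree-2 curve, so deg p = 3.
(b) From the axis intercepts and sections: it crosses the x-axis at the gridline x = 1; every point of the y-axis in the box is on the curve.
(c) These observations pin down the coefficients.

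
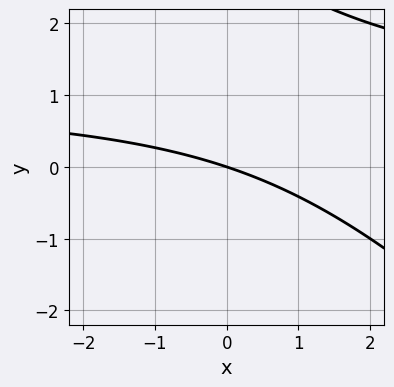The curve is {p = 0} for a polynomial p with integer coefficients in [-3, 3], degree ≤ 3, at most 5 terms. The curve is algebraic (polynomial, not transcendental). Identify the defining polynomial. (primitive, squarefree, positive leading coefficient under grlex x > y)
(a) deg p = 2. The shape is more complex than any degree-1 curve.
(b) From the visible intercepts: it crosses the x-axis at the gridline x = 0; it meets the y-axis at y = 0 (among the integer gridlines).
(c) Fitting integer coefficients to these (and the overall shape) gives p.

x*y + y^2 - x - 3*y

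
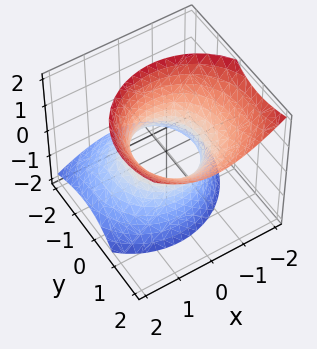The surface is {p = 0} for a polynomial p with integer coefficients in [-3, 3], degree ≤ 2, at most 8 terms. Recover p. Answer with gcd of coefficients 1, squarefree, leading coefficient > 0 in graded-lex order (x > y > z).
3*x^2 + x*z + 3*y^2 - 3*y*z - 2*z^2 - 3

(a) Degree: the shape is more complex than any degree-1 surface, so deg p = 2.
(b) Against the integer gridlines: among the integer gridlines, it crosses the x-axis at x ∈ {-1, 1}; among the integer gridlines, it crosses the y-axis at y ∈ {-1, 1}; it misses every integer gridline on the z-axis.
(c) Assembling these constraints gives the stated polynomial.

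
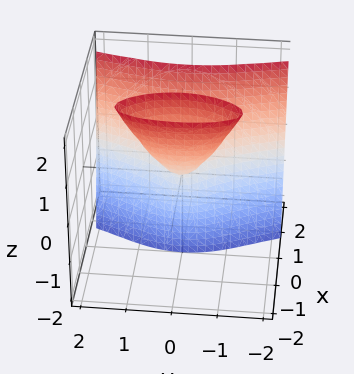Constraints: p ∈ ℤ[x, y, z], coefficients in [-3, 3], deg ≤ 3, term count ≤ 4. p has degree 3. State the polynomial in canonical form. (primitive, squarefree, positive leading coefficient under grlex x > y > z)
First, the picture has 2 separate pieces. Treating them together as one polynomial.
Next, deg p = 3. No degree-2 surface has this shape.
Then, reading off the gridlines: it crosses the x-axis at the gridline x = 0; one y-axis crossing is at y = 0.
Finally, fitting integer coefficients to these (and the overall shape) gives p. Check: (0, 0, -2) on the z-axis lies on the surface, and p(0, 0, -2) = 0. ✓

3*x^3 - 2*x*z - y^2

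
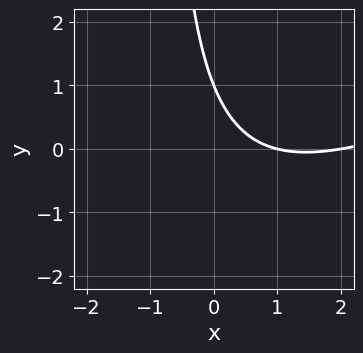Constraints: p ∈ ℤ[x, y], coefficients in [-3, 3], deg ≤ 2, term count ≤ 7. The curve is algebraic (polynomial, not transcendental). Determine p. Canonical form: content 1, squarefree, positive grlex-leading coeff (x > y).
(a) deg p = 2. A generic line meets the curve in up to 2 points.
(b) From the axis intercepts and sections: it meets the y-axis at y = 1 (among the integer gridlines); the x-axis gridline crossings are at x ∈ {1, 2}.
(c) The integer polynomial consistent with all of this is the stated p.

x^2 - 2*x*y - 3*x - 2*y + 2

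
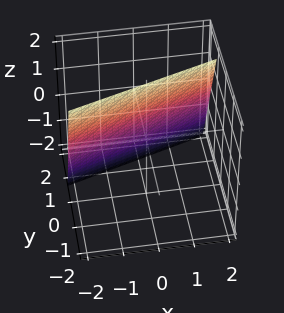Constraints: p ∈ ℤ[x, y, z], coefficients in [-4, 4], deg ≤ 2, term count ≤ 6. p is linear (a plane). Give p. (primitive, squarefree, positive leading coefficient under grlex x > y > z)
x - 3*y - z + 2

The degree is 1 — the surface is flat (a plane).
From the axis intercepts and sections: it meets the z-axis at z = 2 (among the integer gridlines); it crosses the x-axis at the gridline x = -2.
Assembling these constraints gives the stated polynomial.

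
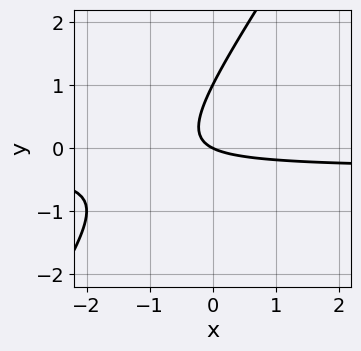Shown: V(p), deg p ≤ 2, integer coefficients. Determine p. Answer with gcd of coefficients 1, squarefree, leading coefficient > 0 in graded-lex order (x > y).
Degree: the shape is more complex than any degree-1 curve, so deg p = 2.
Against the integer gridlines: among the integer gridlines, it crosses the y-axis at y ∈ {0, 1}; one x-axis crossing is at x = 0.
Matching integer coefficients to the picture gives p.

3*x*y - 2*y^2 + x + 2*y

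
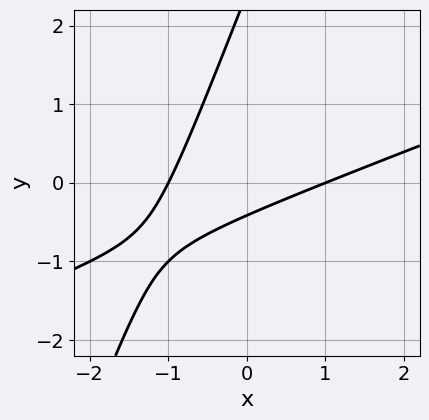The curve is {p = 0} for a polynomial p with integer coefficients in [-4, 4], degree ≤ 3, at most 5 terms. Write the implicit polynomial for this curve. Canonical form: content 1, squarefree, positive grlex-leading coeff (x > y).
x^2 - 3*x*y + y^2 - 2*y - 1

(a) Degree: a generic line meets the curve in up to 2 points, so deg p = 2.
(b) Against the integer gridlines: among the integer gridlines, it crosses the x-axis at x ∈ {-1, 1}.
(c) Together with the visible shape, these determine p as stated.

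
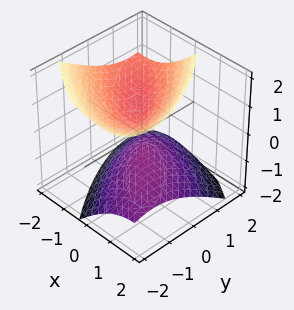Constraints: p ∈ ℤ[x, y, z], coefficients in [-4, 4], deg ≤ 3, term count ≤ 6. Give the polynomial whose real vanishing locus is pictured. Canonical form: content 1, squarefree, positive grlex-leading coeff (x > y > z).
2*x^2 + 3*x*y + 2*x*z + 2*y^2 - 3*z^2 + 1

(a) There are 2 components. They look like related sheets of one shape, so recover p as a whole.
(b) deg p = 2. A generic line meets the surface in up to 2 points.
(c) Against the integer gridlines: it misses every integer gridline on the x-axis; no y-intercept at any integer in the box.
(d) Assembling these constraints gives the stated polynomial.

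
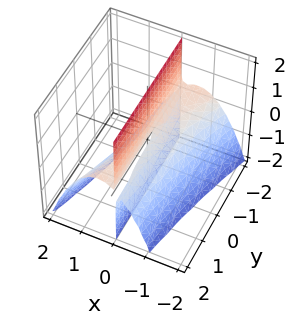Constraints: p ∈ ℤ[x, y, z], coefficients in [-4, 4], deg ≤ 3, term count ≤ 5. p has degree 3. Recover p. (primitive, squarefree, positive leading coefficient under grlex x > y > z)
First, degree: no degree-2 surface has this shape, so deg p = 3.
Then, against the integer gridlines: every point of the y-axis in the box is on the surface; the visible z-axis segment lies entirely on the surface.
Finally, assembling these constraints gives the stated polynomial.

2*x^3 - x^2*y + 2*x*z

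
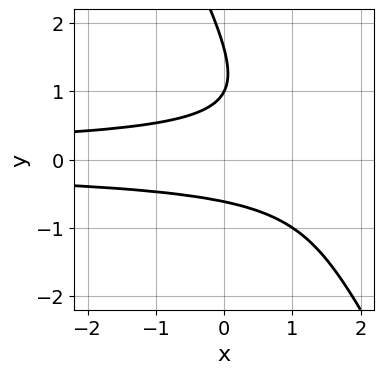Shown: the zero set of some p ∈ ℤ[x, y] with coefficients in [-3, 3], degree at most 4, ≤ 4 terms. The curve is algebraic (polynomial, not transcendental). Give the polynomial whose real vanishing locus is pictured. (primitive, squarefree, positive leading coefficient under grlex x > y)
2*x*y^2 + y^3 - 2*y^2 + 1

The degree is 3 — a generic line meets the curve in up to 3 points.
Reading off the gridlines: it meets the y-axis at y = 1 (among the integer gridlines); the curve avoids every integer x-axis point in the box.
The integer polynomial consistent with all of this is the stated p.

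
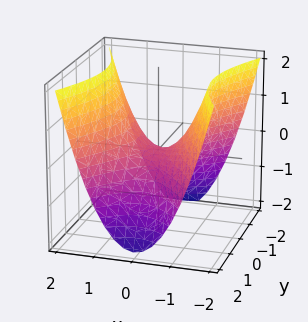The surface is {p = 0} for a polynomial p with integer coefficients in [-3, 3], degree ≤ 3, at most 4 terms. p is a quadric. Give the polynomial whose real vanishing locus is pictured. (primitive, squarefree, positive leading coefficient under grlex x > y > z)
(a) Degree: a hyperbolic paraboloid; a quadric, so deg p = 2.
(b) Symmetries: mirror symmetry x ↦ −x ⇒ only even powers of x; mirror symmetry y ↦ −y ⇒ only even powers of y.
(c) Against the integer gridlines: it crosses the x-axis at the gridline x = 0; it crosses the y-axis at the gridline y = 0; it crosses the z-axis at the gridline z = 0.
(d) Putting this together gives p.

2*x^2 - y^2 - 2*z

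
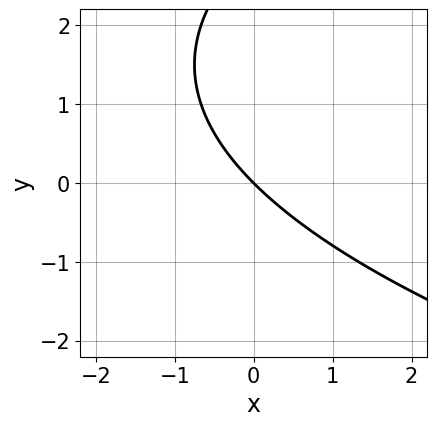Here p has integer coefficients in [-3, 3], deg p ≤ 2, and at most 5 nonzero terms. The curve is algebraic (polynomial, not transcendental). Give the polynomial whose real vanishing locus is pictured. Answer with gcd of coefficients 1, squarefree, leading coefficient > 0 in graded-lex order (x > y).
(a) The degree is 2 — the shape is more complex than any degree-1 curve.
(b) Against the integer gridlines: it meets the x-axis at x = 0 (among the integer gridlines); one y-axis crossing is at y = 0.
(c) Fitting integer coefficients to these (and the overall shape) gives p.

y^2 - 3*x - 3*y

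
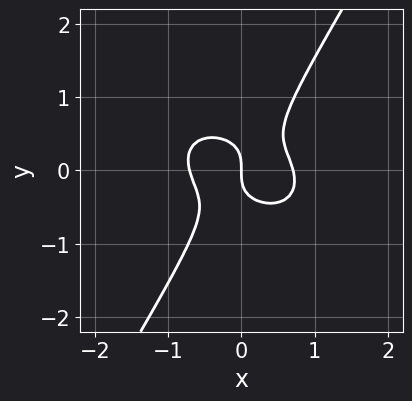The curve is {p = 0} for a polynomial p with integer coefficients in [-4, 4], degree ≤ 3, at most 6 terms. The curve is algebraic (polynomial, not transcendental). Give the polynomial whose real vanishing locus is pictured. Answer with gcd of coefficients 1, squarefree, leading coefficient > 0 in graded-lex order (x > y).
1. Degree: a generic line meets the curve in up to 3 points, so deg p = 3.
2. Observable constraints: one x-axis crossing is at x = 0; one y-axis crossing is at y = 0.
3. Solving for integer coefficients yields p as stated.

2*x^3 + x^2*y + 2*x*y^2 - 2*y^3 - x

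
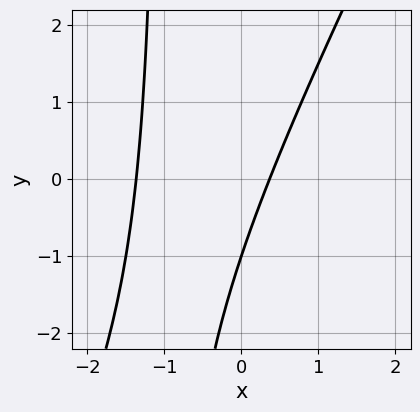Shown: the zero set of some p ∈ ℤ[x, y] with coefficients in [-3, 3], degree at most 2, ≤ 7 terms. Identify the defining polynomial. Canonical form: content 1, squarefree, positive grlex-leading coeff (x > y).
2*x^2 - x*y + 2*x - y - 1

First, the degree is 2 — the shape is more complex than any degree-1 curve.
Then, checking where it meets the axes: it meets the y-axis at y = -1 (among the integer gridlines).
Finally, putting this together gives p.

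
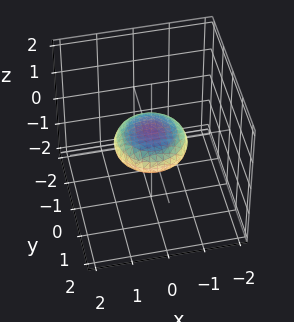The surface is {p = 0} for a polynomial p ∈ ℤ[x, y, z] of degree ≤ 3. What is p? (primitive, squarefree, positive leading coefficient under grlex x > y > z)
First, the degree is 2 — a closed, bounded, convex surface; a quadric.
Next, by symmetry, every cross-section ⟂ z is a circle, so x, y appear only via x² + y²; mirror symmetry z ↦ −z ⇒ only even powers of z.
Then, from the axis intercepts and sections: a circular section at z = 0 has radius exactly 1; the y-axis gridline crossings are at y ∈ {-1, 1}.
Finally, together with the visible shape, these determine p as stated. Check: (1, 0, 0) on the x-axis lies on the surface, and p(1, 0, 0) = 0. ✓

x^2 + y^2 + 3*z^2 - 1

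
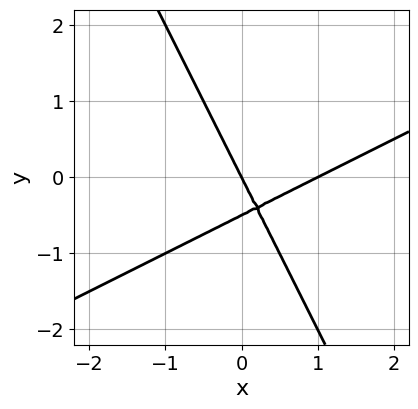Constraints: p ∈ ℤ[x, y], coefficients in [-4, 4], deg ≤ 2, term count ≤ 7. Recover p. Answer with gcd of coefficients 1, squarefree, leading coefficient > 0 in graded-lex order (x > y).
(a) deg p = 2.
(b) Checking where it meets the axes: one y-axis crossing is at y = 0; the x-axis gridline crossings are at x ∈ {0, 1}.
(c) Matching integer coefficients to the picture gives p.

2*x^2 - 3*x*y - 2*y^2 - 2*x - y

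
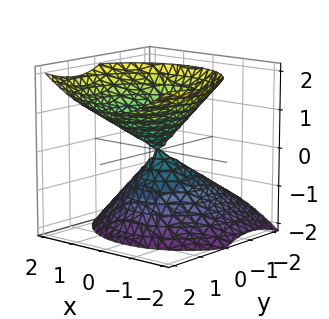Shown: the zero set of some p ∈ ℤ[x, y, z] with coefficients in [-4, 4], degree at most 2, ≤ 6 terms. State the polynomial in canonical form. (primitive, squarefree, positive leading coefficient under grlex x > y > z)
(a) Degree: a generic line meets the surface in up to 2 points, so deg p = 2.
(b) Against the integer gridlines: it crosses the z-axis at the gridline z = 0; one x-axis crossing is at x = 0; one y-axis crossing is at y = 0.
(c) Putting this together gives p.

x^2 + y^2 - y*z - z^2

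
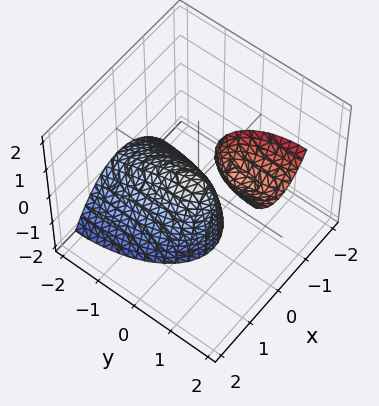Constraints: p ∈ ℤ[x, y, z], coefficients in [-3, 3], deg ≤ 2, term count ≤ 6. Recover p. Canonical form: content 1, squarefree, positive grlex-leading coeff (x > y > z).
3*x^2 + y^2 - 2*y*z + z

1. I count 2 distinct pieces.
2. deg p = 2.
3. Observable constraints: it crosses the z-axis at the gridline z = 0; one y-axis crossing is at y = 0; one x-axis crossing is at x = 0.
4. These observations pin down the coefficients.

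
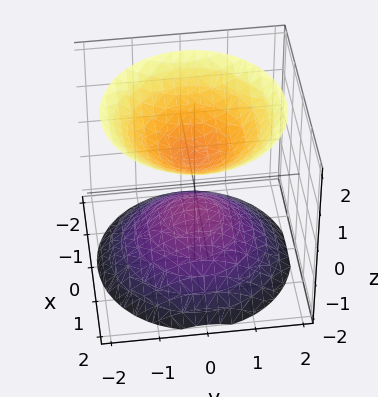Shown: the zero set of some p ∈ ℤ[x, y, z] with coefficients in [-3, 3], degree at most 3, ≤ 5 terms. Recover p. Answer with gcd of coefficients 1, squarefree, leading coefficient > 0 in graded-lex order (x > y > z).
2*x^2 + 2*y^2 - 2*z^2 + 1

1. There are 2 components. Treating them together as one polynomial.
2. Degree: two separate bowl-shaped sheets opening away from each other; a quadric, so deg p = 2.
3. Symmetries: every cross-section ⟂ z is a circle, so x, y appear only via x² + y²; the z ↦ −z reflection is a symmetry, so z appears only in even powers.
4. Observable constraints: a circular section at z = -1 has radius between 0 and 1; the surface avoids every integer x-axis point in the box.
5. Matching integer coefficients to the picture gives p.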